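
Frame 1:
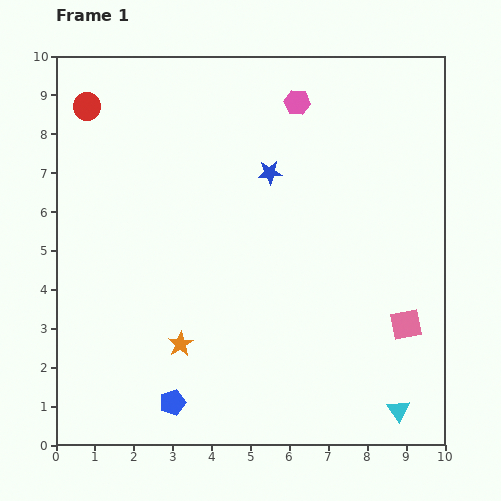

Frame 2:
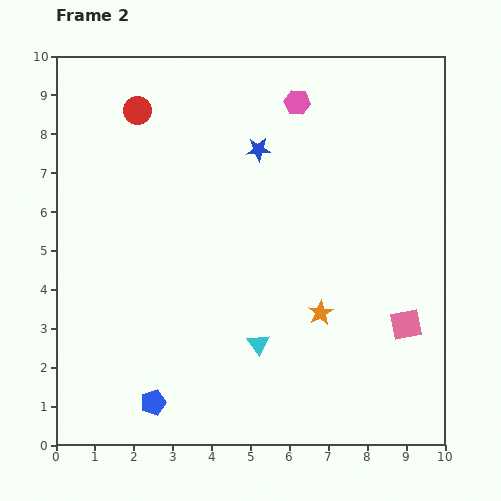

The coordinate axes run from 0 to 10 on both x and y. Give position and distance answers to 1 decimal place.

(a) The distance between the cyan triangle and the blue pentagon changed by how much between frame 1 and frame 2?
-2.7

Distance in frame 1: 5.8. Distance in frame 2: 3.1.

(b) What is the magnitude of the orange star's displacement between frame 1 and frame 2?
3.7

The orange star moved from (3.2, 2.6) to (6.8, 3.4), a distance of √(3.6² + 0.8²) ≈ 3.7.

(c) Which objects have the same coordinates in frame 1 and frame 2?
the pink hexagon, the pink square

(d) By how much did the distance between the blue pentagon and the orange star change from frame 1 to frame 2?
+3.4

Distance in frame 1: 1.5. Distance in frame 2: 4.9.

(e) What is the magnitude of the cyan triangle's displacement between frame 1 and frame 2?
4.0

The cyan triangle moved from (8.8, 0.9) to (5.2, 2.6), a distance of √(3.6² + 1.7²) ≈ 4.0.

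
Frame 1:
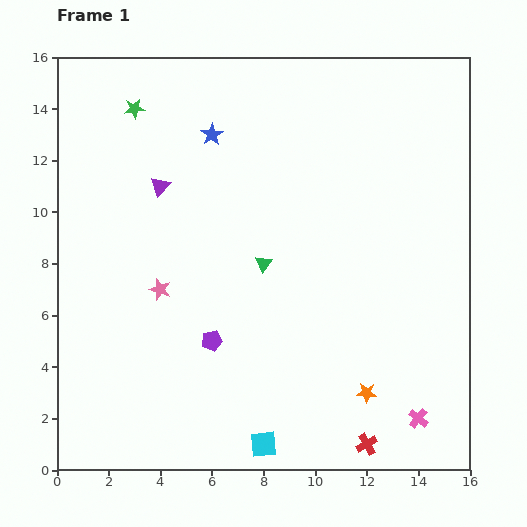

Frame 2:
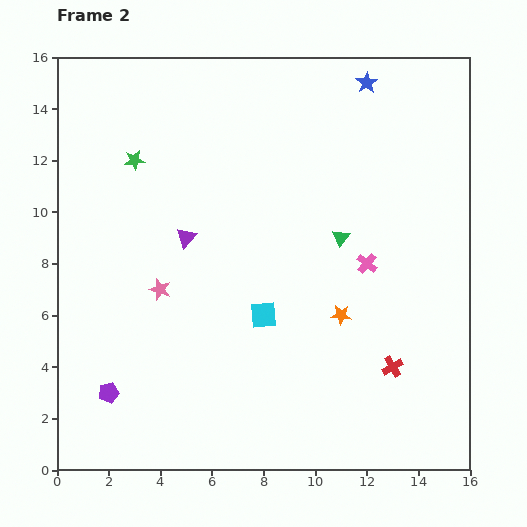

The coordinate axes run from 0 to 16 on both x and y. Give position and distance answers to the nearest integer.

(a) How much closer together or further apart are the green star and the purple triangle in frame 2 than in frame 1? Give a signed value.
+1

Distance in frame 1: 3. Distance in frame 2: 4.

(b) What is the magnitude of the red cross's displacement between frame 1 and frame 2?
3

The red cross moved from (12, 1) to (13, 4), a distance of √(1² + 3²) ≈ 3.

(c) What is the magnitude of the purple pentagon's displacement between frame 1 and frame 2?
4

The purple pentagon moved from (6, 5) to (2, 3), a distance of √(4² + 2²) ≈ 4.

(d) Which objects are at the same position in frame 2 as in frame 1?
the pink star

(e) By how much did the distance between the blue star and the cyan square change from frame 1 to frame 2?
-2

Distance in frame 1: 12. Distance in frame 2: 10.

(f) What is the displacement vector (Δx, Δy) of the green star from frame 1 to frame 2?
(0, -2)

The green star was at (3, 14) in frame 1 and (3, 12) in frame 2.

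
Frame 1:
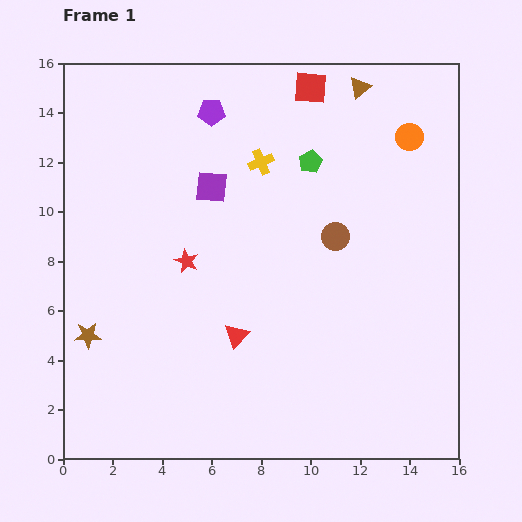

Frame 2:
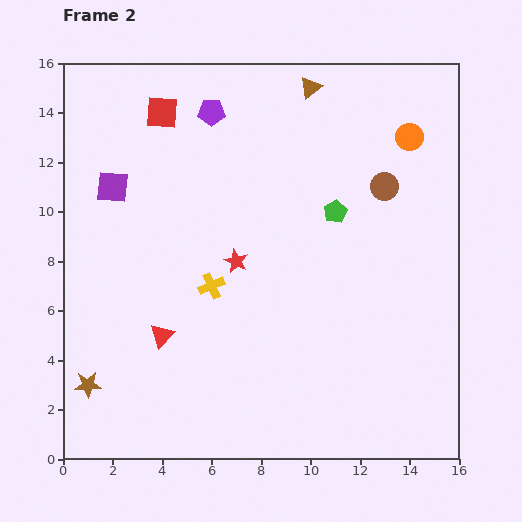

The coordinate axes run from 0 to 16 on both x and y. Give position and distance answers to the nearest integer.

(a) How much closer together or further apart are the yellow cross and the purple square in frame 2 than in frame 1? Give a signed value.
+4

Distance in frame 1: 2. Distance in frame 2: 6.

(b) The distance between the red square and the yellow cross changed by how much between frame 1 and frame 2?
+3

Distance in frame 1: 4. Distance in frame 2: 7.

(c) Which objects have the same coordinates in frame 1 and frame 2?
the orange circle, the purple pentagon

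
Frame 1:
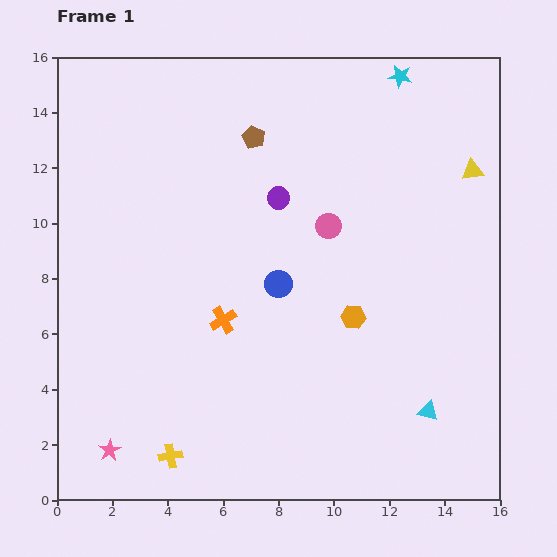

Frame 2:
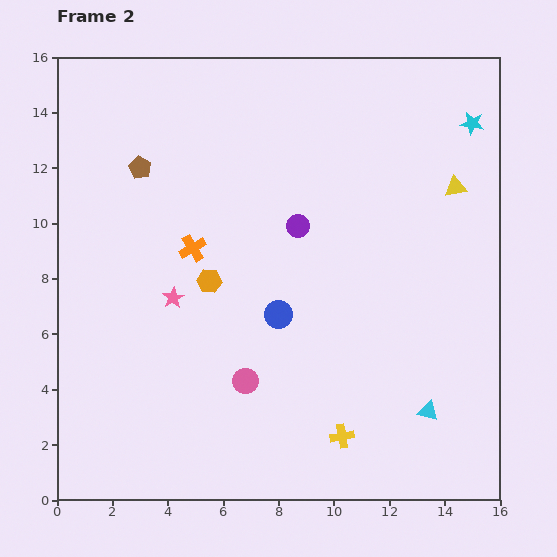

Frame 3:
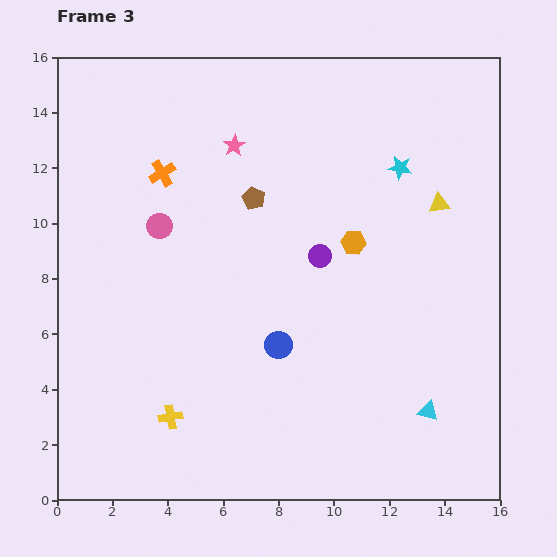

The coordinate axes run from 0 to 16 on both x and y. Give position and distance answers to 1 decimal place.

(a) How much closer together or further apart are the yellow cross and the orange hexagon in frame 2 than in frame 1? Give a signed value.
-0.9

Distance in frame 1: 8.3. Distance in frame 2: 7.4.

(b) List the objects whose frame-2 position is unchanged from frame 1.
the cyan triangle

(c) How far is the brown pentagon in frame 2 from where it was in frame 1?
4.2

The brown pentagon moved from (7.1, 13.1) to (3.0, 12.0), a distance of √(4.1² + 1.1²) ≈ 4.2.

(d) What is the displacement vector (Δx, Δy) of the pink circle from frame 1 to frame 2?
(-3.0, -5.6)

The pink circle was at (9.8, 9.9) in frame 1 and (6.8, 4.3) in frame 2.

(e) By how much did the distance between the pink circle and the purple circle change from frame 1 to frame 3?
+3.8

Distance in frame 1: 2.1. Distance in frame 3: 5.9.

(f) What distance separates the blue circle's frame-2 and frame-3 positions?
1.1

The blue circle moved from (8.0, 6.7) to (8.0, 5.6), a distance of √(0.0² + 1.1²) ≈ 1.1.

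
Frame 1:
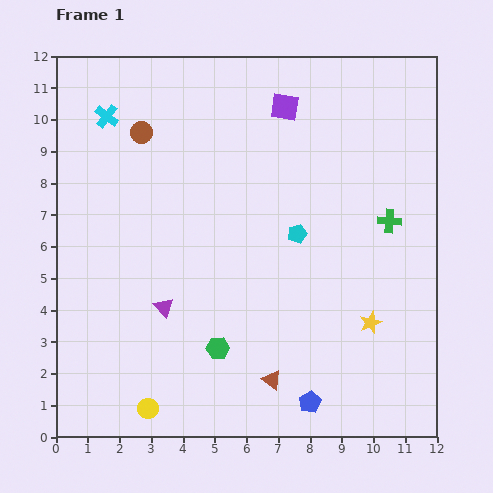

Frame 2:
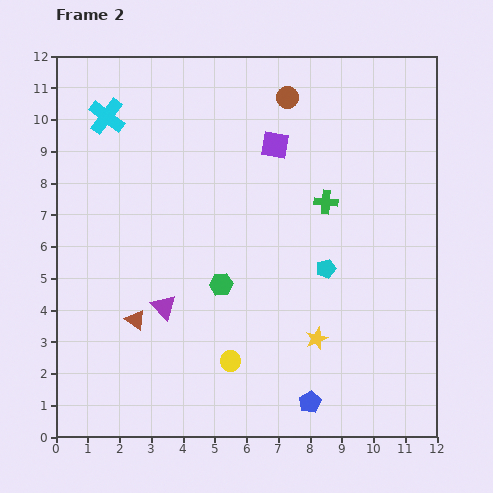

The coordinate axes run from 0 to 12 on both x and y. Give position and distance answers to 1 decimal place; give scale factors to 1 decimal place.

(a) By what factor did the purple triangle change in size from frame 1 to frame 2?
1.3×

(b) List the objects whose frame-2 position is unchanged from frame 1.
the cyan cross, the purple triangle, the blue pentagon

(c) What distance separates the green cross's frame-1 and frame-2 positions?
2.1

The green cross moved from (10.5, 6.8) to (8.5, 7.4), a distance of √(2.0² + 0.6²) ≈ 2.1.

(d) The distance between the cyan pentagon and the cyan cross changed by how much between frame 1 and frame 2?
+1.4

Distance in frame 1: 7.0. Distance in frame 2: 8.4.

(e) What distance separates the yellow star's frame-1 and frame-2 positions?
1.8

The yellow star moved from (9.9, 3.6) to (8.2, 3.1), a distance of √(1.7² + 0.5²) ≈ 1.8.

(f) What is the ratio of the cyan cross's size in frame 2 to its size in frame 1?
1.6×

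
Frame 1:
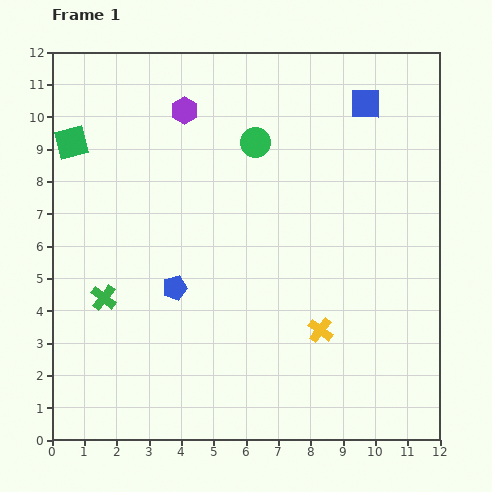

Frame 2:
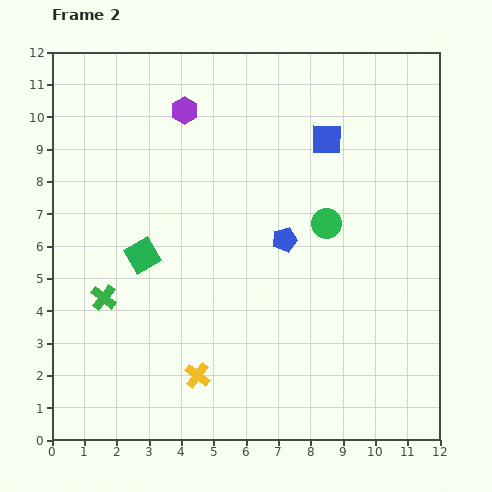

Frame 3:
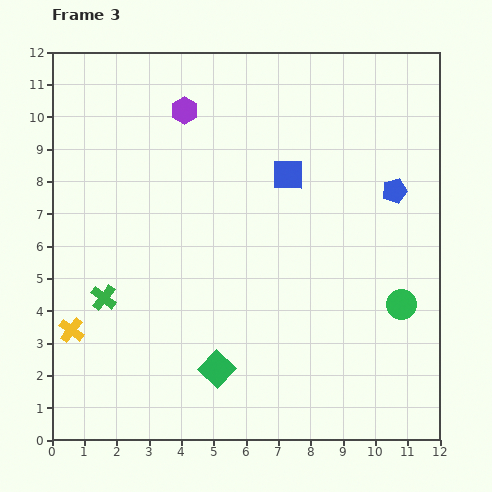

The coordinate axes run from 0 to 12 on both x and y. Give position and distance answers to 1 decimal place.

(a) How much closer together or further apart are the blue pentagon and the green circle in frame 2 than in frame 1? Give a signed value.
-3.7

Distance in frame 1: 5.1. Distance in frame 2: 1.4.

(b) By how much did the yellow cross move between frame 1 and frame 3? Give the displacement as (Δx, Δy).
(-7.7, 0.0)

The yellow cross was at (8.3, 3.4) in frame 1 and (0.6, 3.4) in frame 3.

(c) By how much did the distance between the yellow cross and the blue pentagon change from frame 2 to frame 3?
+5.9

Distance in frame 2: 5.0. Distance in frame 3: 10.9.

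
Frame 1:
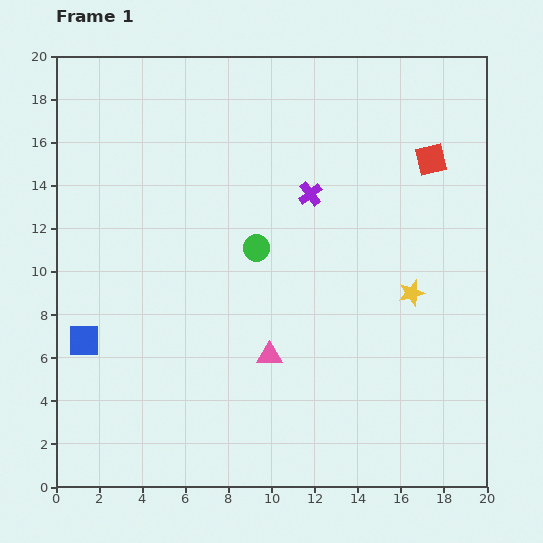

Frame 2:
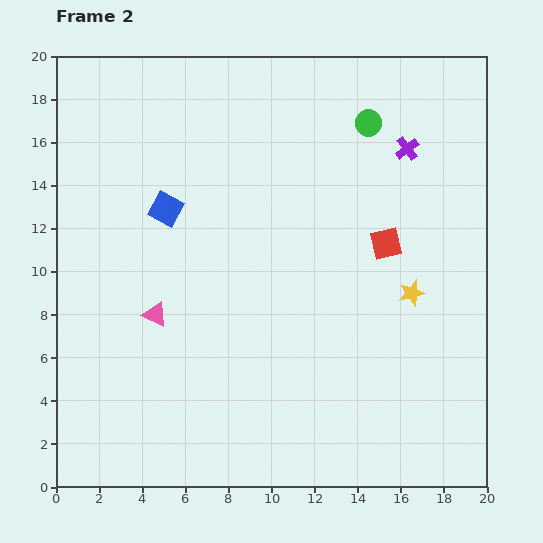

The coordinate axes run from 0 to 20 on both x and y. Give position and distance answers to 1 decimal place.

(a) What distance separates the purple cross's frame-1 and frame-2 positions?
5.0

The purple cross moved from (11.8, 13.6) to (16.3, 15.7), a distance of √(4.5² + 2.1²) ≈ 5.0.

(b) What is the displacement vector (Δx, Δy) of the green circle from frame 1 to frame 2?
(5.2, 5.8)

The green circle was at (9.3, 11.1) in frame 1 and (14.5, 16.9) in frame 2.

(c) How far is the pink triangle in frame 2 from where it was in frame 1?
5.6

The pink triangle moved from (9.9, 6.1) to (4.6, 8.0), a distance of √(5.3² + 1.9²) ≈ 5.6.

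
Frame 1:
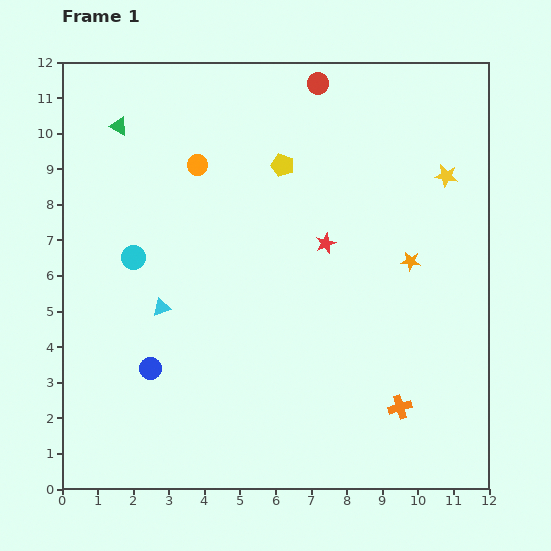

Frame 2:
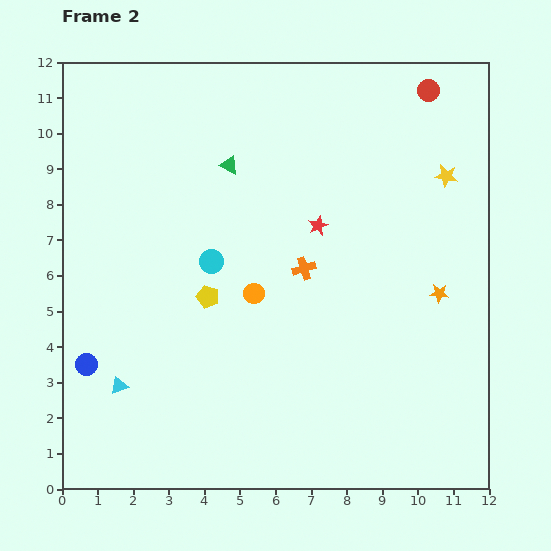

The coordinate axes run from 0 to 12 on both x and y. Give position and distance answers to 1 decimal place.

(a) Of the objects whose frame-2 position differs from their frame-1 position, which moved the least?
the red star

(moved 0.5)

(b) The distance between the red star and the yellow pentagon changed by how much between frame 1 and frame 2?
+1.2

Distance in frame 1: 2.5. Distance in frame 2: 3.7.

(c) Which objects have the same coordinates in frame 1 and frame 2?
the yellow star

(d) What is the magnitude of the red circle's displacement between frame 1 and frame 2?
3.1

The red circle moved from (7.2, 11.4) to (10.3, 11.2), a distance of √(3.1² + 0.2²) ≈ 3.1.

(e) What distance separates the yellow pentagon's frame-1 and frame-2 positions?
4.3

The yellow pentagon moved from (6.2, 9.1) to (4.1, 5.4), a distance of √(2.1² + 3.7²) ≈ 4.3.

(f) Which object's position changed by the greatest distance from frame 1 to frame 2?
the orange cross

(moved 4.7; next 4.3)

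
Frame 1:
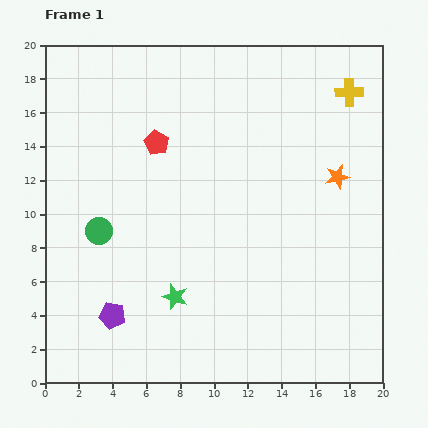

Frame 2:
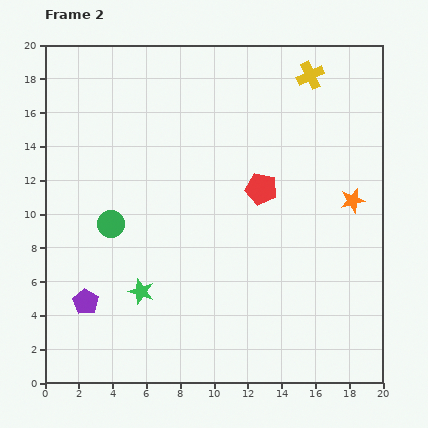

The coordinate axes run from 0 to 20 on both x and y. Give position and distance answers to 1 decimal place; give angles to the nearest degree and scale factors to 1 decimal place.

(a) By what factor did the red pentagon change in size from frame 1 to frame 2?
1.3×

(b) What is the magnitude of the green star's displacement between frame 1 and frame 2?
2.0

The green star moved from (7.7, 5.1) to (5.7, 5.4), a distance of √(2.0² + 0.3²) ≈ 2.0.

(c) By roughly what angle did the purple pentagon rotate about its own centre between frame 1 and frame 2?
22° clockwise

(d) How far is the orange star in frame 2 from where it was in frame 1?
1.7

The orange star moved from (17.3, 12.2) to (18.2, 10.8), a distance of √(0.9² + 1.4²) ≈ 1.7.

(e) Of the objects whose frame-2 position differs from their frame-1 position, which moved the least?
the green circle

(moved 0.8)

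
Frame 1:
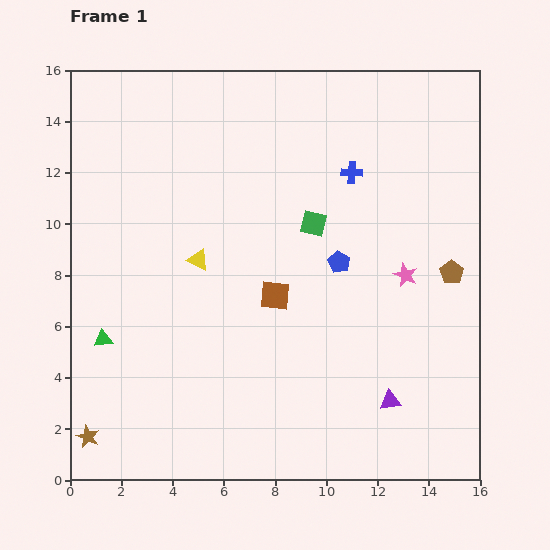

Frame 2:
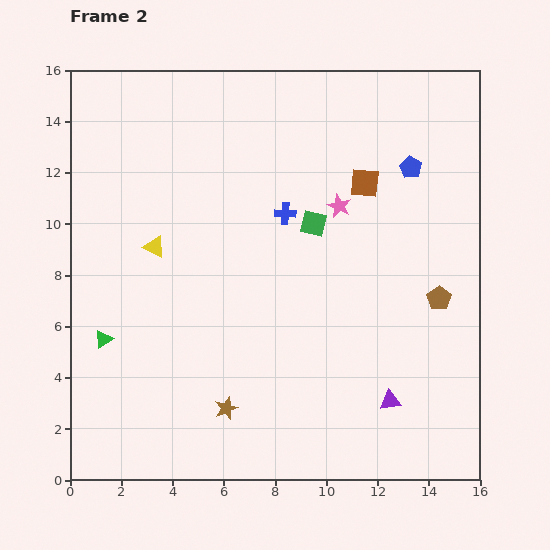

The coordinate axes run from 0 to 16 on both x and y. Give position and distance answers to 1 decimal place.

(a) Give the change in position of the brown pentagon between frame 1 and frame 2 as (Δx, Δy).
(-0.5, -1.0)

The brown pentagon was at (14.9, 8.1) in frame 1 and (14.4, 7.1) in frame 2.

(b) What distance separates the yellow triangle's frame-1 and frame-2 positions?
1.8

The yellow triangle moved from (5.0, 8.6) to (3.3, 9.1), a distance of √(1.7² + 0.5²) ≈ 1.8.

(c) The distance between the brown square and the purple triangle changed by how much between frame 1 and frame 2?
+2.5

Distance in frame 1: 6.1. Distance in frame 2: 8.6.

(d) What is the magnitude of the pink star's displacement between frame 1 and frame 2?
3.7

The pink star moved from (13.1, 8.0) to (10.5, 10.7), a distance of √(2.6² + 2.7²) ≈ 3.7.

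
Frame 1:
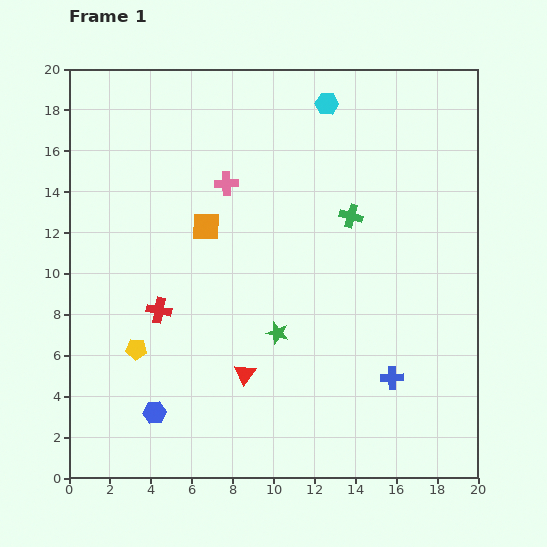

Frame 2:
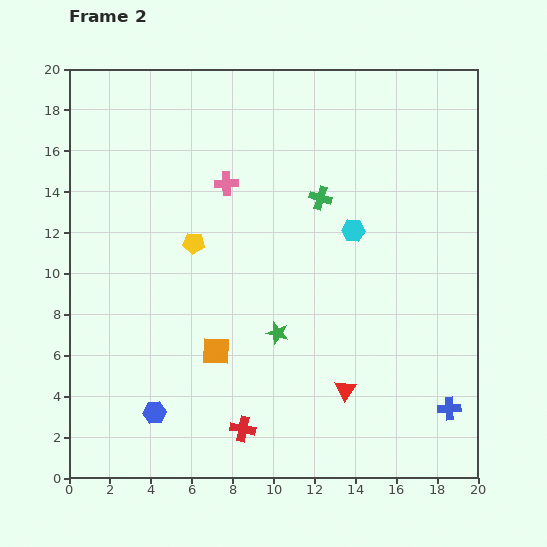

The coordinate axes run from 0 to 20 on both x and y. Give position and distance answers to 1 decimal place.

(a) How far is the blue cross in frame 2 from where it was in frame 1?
3.2

The blue cross moved from (15.8, 4.9) to (18.6, 3.4), a distance of √(2.8² + 1.5²) ≈ 3.2.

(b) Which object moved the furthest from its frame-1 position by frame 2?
the red cross

(moved 7.1; next 6.3)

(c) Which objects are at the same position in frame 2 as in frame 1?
the green star, the pink cross, the blue hexagon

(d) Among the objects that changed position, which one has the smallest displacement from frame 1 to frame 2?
the green cross

(moved 1.7)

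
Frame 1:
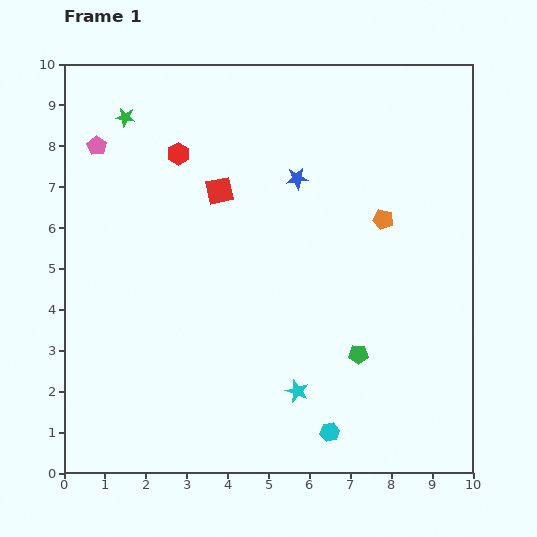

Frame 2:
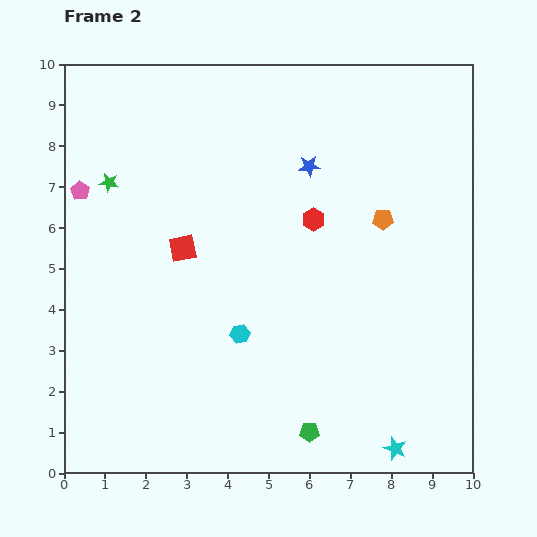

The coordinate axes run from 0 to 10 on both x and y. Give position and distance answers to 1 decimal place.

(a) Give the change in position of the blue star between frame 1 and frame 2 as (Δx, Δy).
(0.3, 0.3)

The blue star was at (5.7, 7.2) in frame 1 and (6.0, 7.5) in frame 2.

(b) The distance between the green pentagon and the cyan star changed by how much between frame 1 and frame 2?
+0.4

Distance in frame 1: 1.7. Distance in frame 2: 2.1.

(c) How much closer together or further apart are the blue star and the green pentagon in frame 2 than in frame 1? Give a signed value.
+1.9

Distance in frame 1: 4.6. Distance in frame 2: 6.5.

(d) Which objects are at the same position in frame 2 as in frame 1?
the orange pentagon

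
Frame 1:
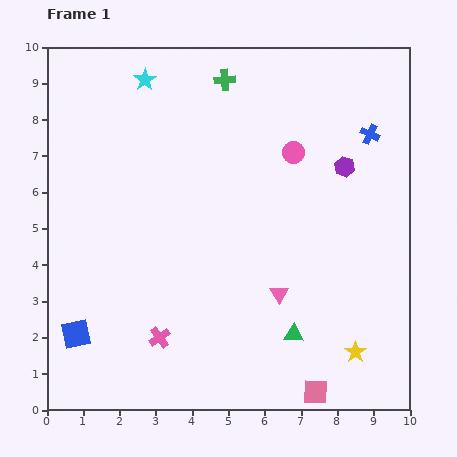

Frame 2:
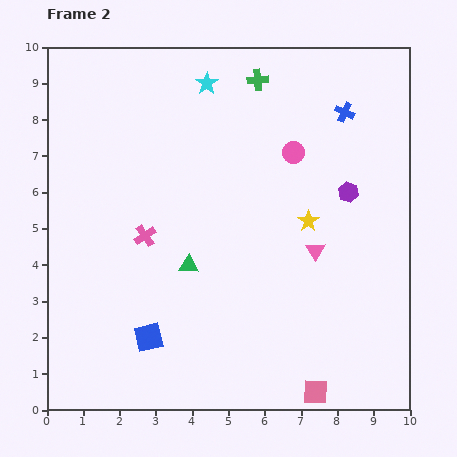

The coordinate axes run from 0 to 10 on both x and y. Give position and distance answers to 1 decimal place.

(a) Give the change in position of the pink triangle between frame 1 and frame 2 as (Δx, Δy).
(1.0, 1.2)

The pink triangle was at (6.4, 3.2) in frame 1 and (7.4, 4.4) in frame 2.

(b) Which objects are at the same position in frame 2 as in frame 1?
the pink circle, the pink square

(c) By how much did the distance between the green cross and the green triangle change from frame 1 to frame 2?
-1.9

Distance in frame 1: 7.3. Distance in frame 2: 5.4.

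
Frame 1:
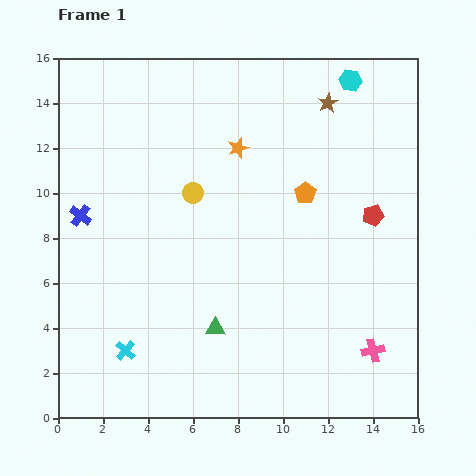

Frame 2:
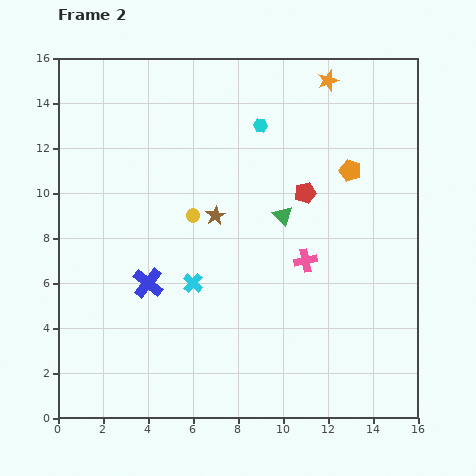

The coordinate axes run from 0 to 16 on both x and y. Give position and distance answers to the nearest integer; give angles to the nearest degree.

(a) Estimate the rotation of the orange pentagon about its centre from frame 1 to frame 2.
20° counter-clockwise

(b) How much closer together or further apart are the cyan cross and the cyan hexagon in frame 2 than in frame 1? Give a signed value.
-8

Distance in frame 1: 16. Distance in frame 2: 8.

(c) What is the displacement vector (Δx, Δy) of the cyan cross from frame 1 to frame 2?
(3, 3)

The cyan cross was at (3, 3) in frame 1 and (6, 6) in frame 2.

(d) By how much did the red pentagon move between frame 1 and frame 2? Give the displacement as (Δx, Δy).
(-3, 1)

The red pentagon was at (14, 9) in frame 1 and (11, 10) in frame 2.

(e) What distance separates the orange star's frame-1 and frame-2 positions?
5

The orange star moved from (8, 12) to (12, 15), a distance of √(4² + 3²) ≈ 5.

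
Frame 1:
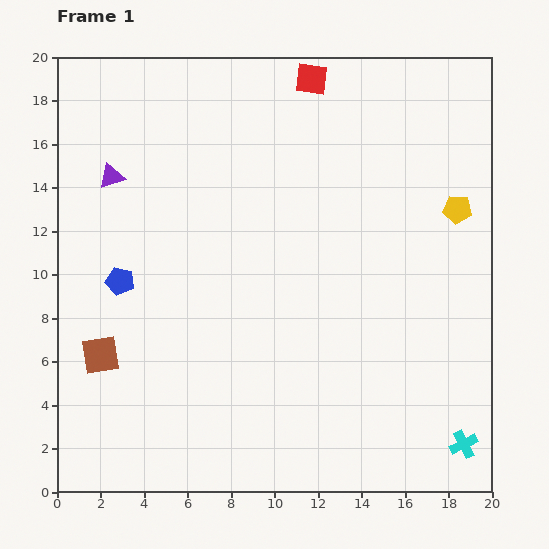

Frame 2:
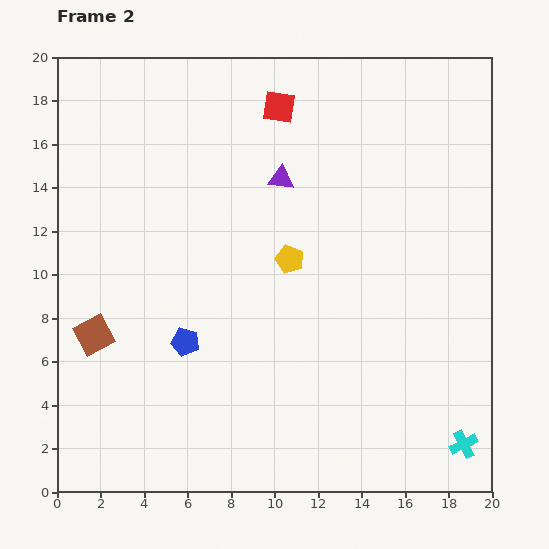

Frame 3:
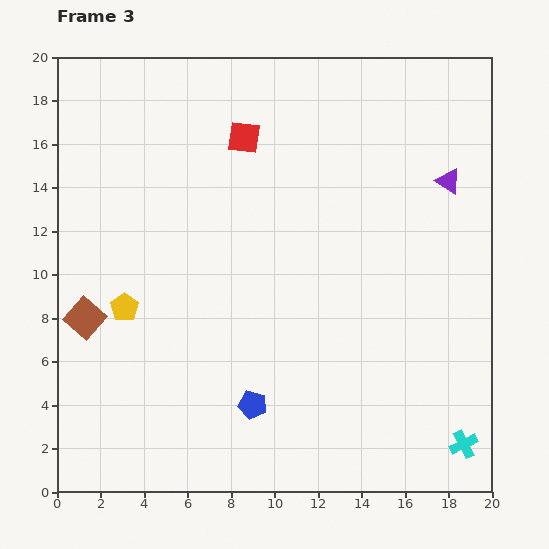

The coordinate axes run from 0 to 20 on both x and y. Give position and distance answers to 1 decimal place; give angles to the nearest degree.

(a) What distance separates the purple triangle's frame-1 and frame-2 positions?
7.8

The purple triangle moved from (2.5, 14.5) to (10.3, 14.4), a distance of √(7.8² + 0.1²) ≈ 7.8.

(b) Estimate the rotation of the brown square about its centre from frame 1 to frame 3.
40° counter-clockwise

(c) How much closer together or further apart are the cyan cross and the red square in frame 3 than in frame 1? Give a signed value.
-0.9

Distance in frame 1: 18.2. Distance in frame 3: 17.3.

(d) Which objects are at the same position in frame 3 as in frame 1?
the cyan cross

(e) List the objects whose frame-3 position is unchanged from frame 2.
the cyan cross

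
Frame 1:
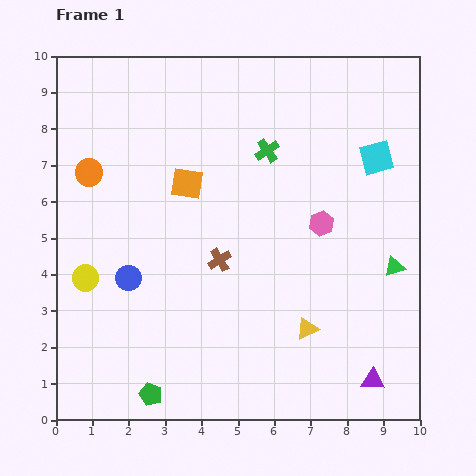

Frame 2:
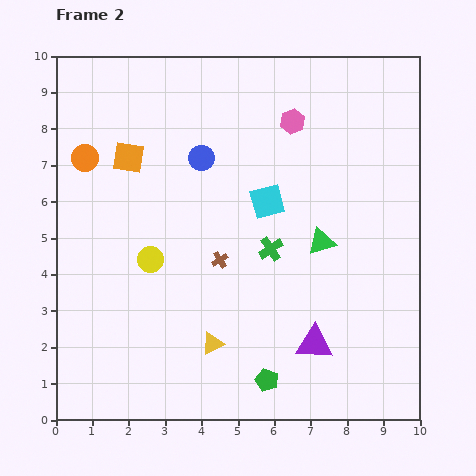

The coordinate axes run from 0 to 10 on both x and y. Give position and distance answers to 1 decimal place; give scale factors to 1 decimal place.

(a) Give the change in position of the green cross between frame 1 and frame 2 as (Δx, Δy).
(0.1, -2.7)

The green cross was at (5.8, 7.4) in frame 1 and (5.9, 4.7) in frame 2.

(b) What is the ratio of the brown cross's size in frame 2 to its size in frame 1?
0.7×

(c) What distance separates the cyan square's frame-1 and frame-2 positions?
3.2

The cyan square moved from (8.8, 7.2) to (5.8, 6.0), a distance of √(3.0² + 1.2²) ≈ 3.2.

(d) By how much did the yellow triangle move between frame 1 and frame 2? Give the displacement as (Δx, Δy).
(-2.6, -0.4)

The yellow triangle was at (6.9, 2.5) in frame 1 and (4.3, 2.1) in frame 2.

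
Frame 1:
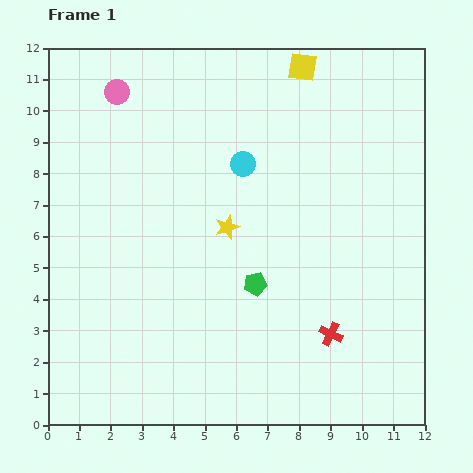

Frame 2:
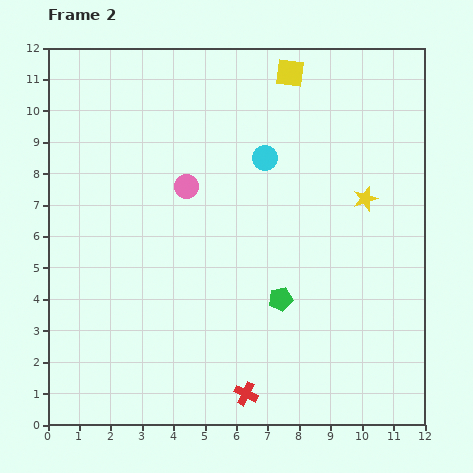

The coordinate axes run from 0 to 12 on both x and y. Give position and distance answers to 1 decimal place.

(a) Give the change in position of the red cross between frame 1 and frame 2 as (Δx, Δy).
(-2.7, -1.9)

The red cross was at (9.0, 2.9) in frame 1 and (6.3, 1.0) in frame 2.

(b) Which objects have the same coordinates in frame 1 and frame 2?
none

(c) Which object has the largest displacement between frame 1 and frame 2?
the yellow star

(moved 4.5; next 3.7)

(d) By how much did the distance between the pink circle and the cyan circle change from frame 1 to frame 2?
-1.9

Distance in frame 1: 4.6. Distance in frame 2: 2.7.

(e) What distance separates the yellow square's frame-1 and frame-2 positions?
0.4

The yellow square moved from (8.1, 11.4) to (7.7, 11.2), a distance of √(0.4² + 0.2²) ≈ 0.4.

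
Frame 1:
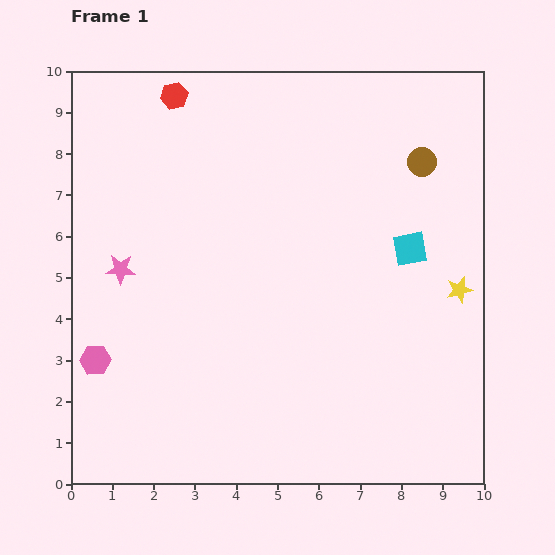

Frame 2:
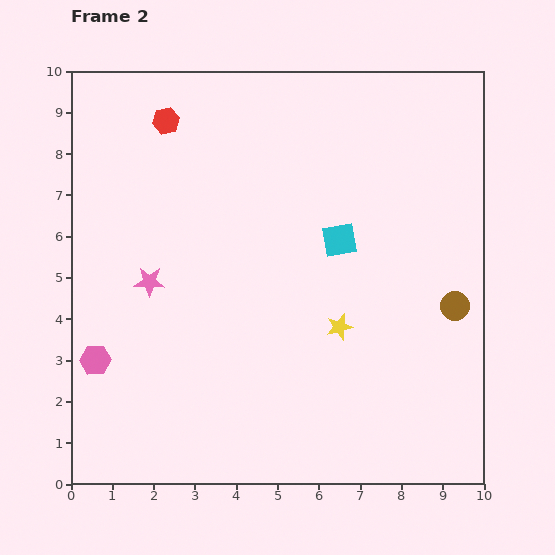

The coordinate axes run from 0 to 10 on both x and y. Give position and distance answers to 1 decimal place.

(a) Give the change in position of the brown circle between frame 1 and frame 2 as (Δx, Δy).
(0.8, -3.5)

The brown circle was at (8.5, 7.8) in frame 1 and (9.3, 4.3) in frame 2.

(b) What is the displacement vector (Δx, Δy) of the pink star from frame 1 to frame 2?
(0.7, -0.3)

The pink star was at (1.2, 5.2) in frame 1 and (1.9, 4.9) in frame 2.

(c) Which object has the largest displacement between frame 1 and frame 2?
the brown circle

(moved 3.6; next 3.0)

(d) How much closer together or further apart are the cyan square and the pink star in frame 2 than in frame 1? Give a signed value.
-2.3

Distance in frame 1: 7.0. Distance in frame 2: 4.7.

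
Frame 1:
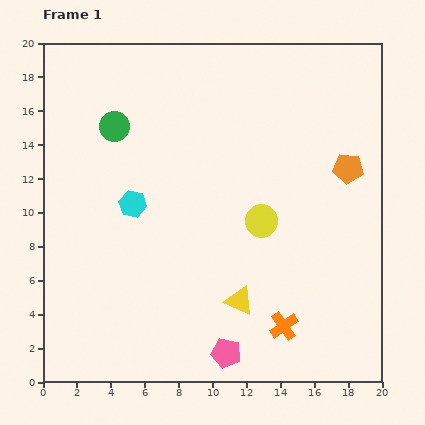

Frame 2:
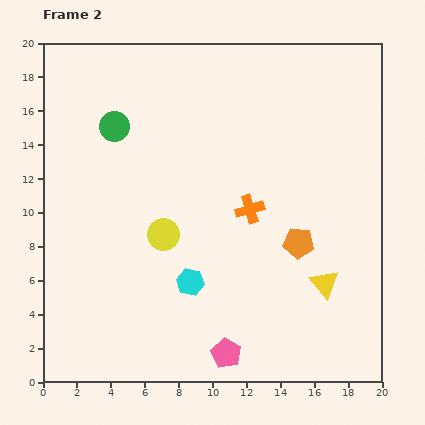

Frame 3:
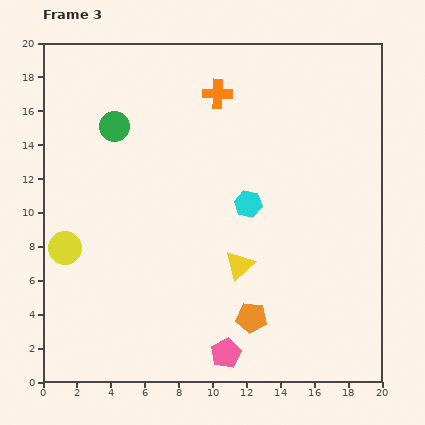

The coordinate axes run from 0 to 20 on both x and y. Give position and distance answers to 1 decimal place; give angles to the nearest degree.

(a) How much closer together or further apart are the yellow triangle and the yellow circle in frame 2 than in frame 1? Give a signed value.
+5.0

Distance in frame 1: 4.9. Distance in frame 2: 9.9.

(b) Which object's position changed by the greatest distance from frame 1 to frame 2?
the orange cross

(moved 7.2; next 5.9)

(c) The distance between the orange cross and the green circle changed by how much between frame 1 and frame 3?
-9.1

Distance in frame 1: 15.5. Distance in frame 3: 6.4.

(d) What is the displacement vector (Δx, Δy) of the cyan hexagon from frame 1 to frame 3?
(6.8, 0.0)

The cyan hexagon was at (5.3, 10.5) in frame 1 and (12.1, 10.5) in frame 3.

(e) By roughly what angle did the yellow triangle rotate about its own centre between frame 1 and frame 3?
53° clockwise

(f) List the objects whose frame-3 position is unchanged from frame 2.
the pink pentagon, the green circle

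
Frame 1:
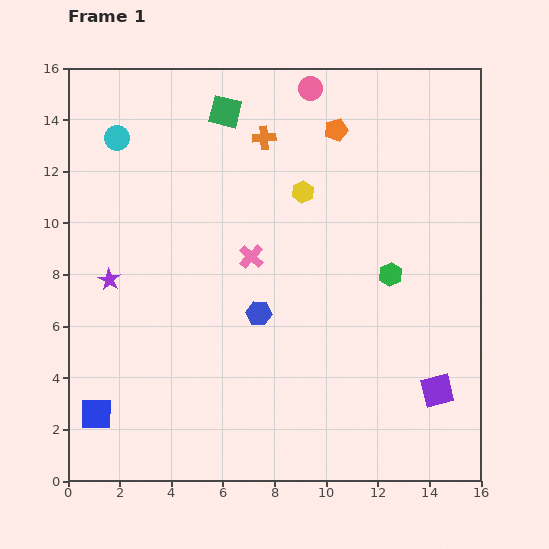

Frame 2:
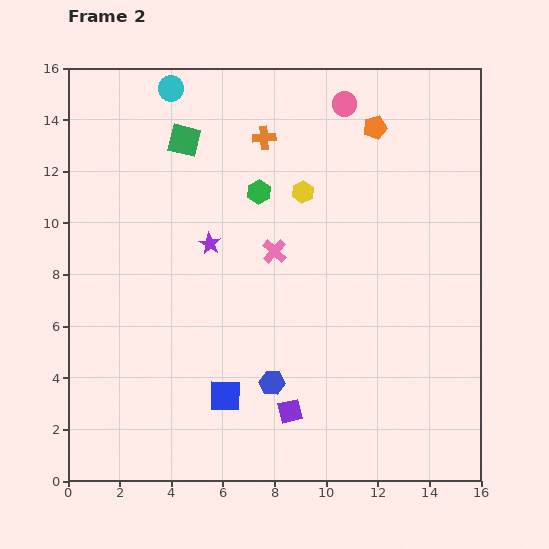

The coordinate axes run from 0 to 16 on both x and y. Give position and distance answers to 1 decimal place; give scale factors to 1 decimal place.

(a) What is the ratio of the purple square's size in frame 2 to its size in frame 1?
0.7×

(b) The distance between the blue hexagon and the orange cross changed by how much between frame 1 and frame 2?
+2.7

Distance in frame 1: 6.8. Distance in frame 2: 9.5.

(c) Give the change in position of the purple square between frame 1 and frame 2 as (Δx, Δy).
(-5.7, -0.8)

The purple square was at (14.3, 3.5) in frame 1 and (8.6, 2.7) in frame 2.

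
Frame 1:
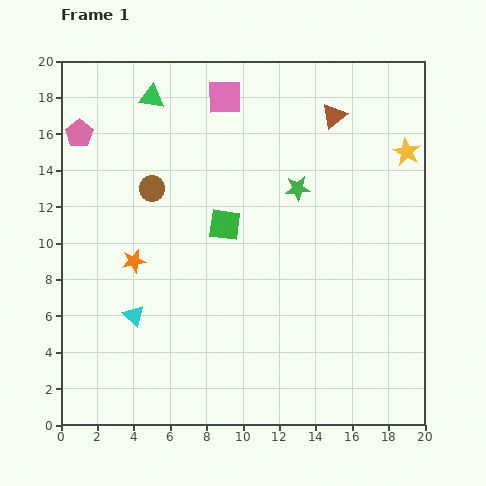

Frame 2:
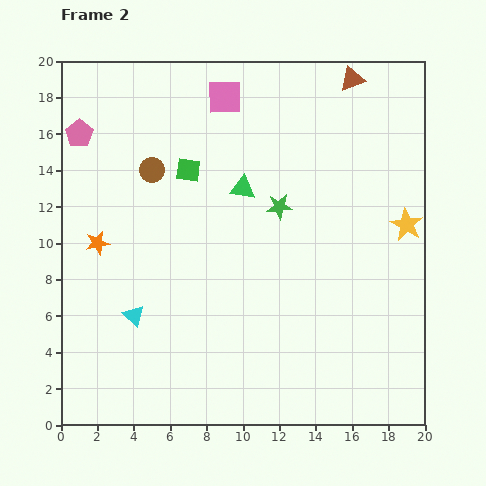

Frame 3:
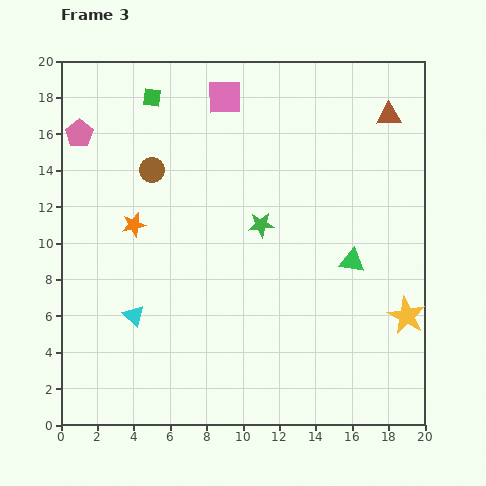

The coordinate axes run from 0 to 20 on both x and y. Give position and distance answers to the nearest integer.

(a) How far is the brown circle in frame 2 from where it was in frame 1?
1

The brown circle moved from (5, 13) to (5, 14), a distance of √(0² + 1²) ≈ 1.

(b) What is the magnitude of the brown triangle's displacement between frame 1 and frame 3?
3

The brown triangle moved from (15, 17) to (18, 17), a distance of √(3² + 0²) ≈ 3.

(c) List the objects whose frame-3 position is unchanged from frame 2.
the pink pentagon, the pink square, the brown circle, the cyan triangle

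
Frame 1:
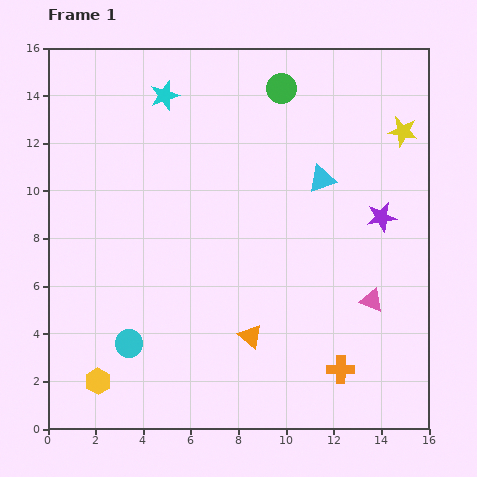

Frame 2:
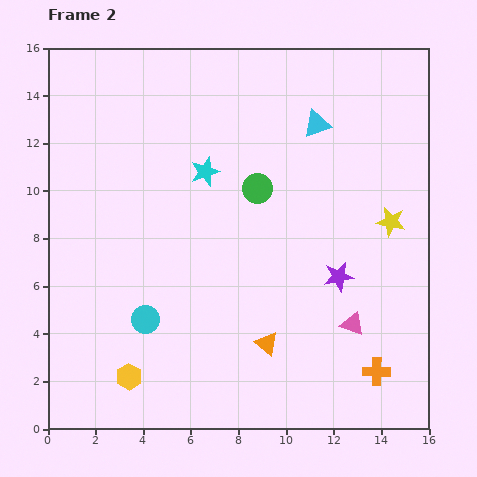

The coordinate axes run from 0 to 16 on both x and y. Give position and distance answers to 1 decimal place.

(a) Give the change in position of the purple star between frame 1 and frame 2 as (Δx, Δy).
(-1.8, -2.5)

The purple star was at (14.0, 8.9) in frame 1 and (12.2, 6.4) in frame 2.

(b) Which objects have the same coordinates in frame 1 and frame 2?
none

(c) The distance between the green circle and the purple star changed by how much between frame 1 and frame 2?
-1.8

Distance in frame 1: 6.8. Distance in frame 2: 5.0.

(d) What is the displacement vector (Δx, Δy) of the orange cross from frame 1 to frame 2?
(1.5, -0.1)

The orange cross was at (12.3, 2.5) in frame 1 and (13.8, 2.4) in frame 2.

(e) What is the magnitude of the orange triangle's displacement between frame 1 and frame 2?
0.8

The orange triangle moved from (8.5, 3.9) to (9.2, 3.6), a distance of √(0.7² + 0.3²) ≈ 0.8.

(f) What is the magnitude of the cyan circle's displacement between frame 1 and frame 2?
1.2

The cyan circle moved from (3.4, 3.6) to (4.1, 4.6), a distance of √(0.7² + 1.0²) ≈ 1.2.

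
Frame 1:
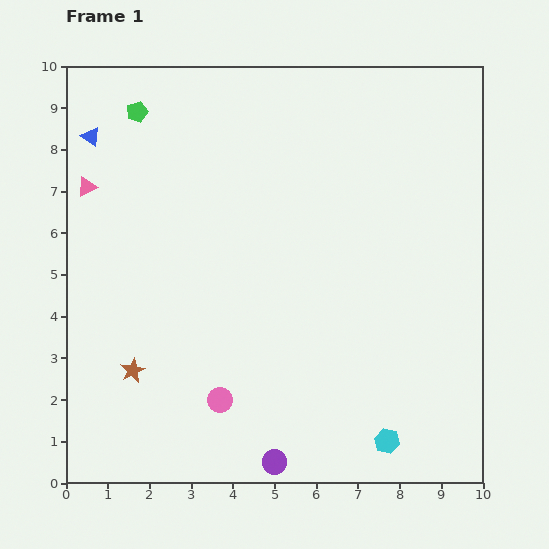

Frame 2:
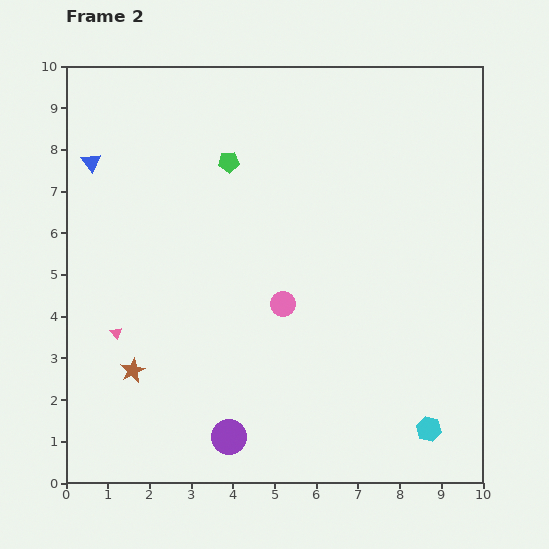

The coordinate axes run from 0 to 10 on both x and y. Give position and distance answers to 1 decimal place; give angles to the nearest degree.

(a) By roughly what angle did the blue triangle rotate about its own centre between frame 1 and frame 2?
20° clockwise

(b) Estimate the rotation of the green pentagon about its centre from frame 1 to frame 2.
17° clockwise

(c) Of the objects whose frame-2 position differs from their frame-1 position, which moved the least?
the blue triangle

(moved 0.6)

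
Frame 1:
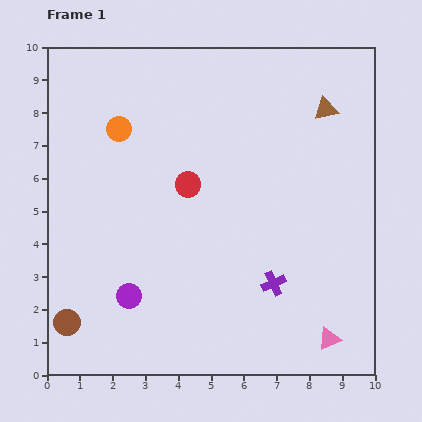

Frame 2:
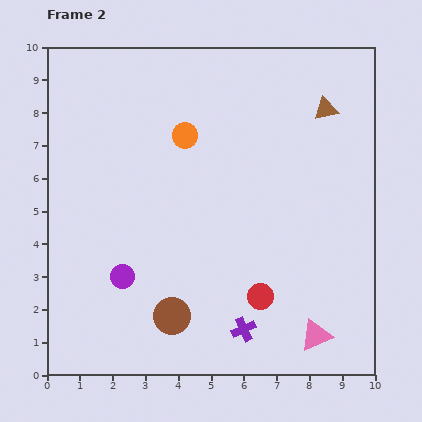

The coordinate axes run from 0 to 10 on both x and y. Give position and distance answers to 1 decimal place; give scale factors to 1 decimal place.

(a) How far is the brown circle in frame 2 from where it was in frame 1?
3.2

The brown circle moved from (0.6, 1.6) to (3.8, 1.8), a distance of √(3.2² + 0.2²) ≈ 3.2.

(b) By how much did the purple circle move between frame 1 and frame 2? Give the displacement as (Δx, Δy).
(-0.2, 0.6)

The purple circle was at (2.5, 2.4) in frame 1 and (2.3, 3.0) in frame 2.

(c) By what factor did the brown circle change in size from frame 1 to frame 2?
1.4×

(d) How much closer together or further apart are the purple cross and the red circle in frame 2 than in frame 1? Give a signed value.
-2.9

Distance in frame 1: 4.0. Distance in frame 2: 1.1.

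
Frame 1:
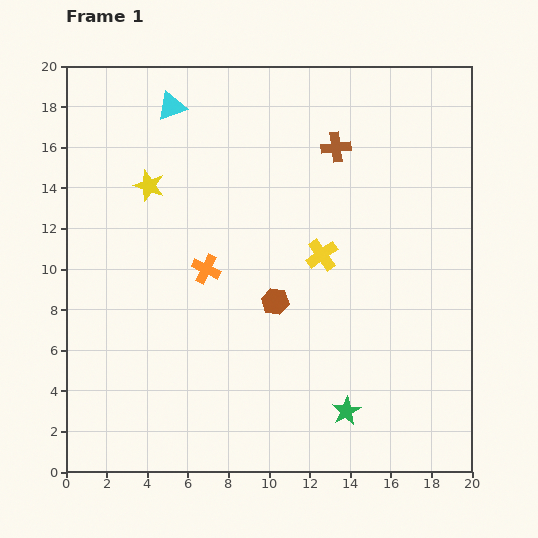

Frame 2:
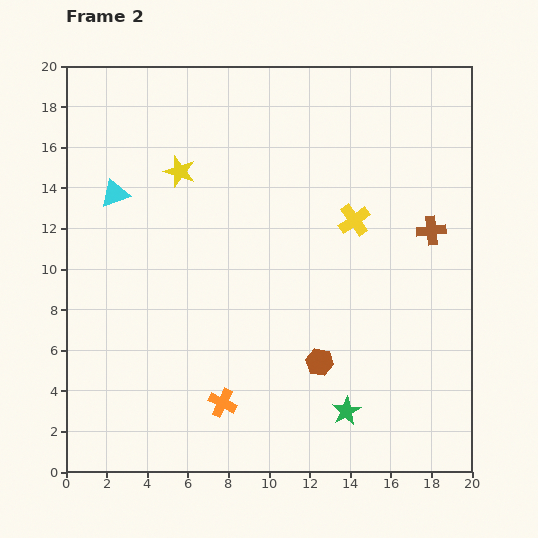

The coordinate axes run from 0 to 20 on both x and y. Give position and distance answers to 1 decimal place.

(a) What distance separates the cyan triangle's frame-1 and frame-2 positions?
5.1

The cyan triangle moved from (5.2, 18.0) to (2.4, 13.7), a distance of √(2.8² + 4.3²) ≈ 5.1.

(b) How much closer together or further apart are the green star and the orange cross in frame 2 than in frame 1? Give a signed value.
-3.7

Distance in frame 1: 9.8. Distance in frame 2: 6.1.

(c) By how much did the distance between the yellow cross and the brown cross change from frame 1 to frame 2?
-1.5

Distance in frame 1: 5.3. Distance in frame 2: 3.8.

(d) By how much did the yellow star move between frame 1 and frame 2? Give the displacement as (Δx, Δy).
(1.5, 0.7)

The yellow star was at (4.1, 14.1) in frame 1 and (5.6, 14.8) in frame 2.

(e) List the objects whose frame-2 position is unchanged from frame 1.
the green star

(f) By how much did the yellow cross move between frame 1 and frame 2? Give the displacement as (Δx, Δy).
(1.6, 1.7)

The yellow cross was at (12.6, 10.7) in frame 1 and (14.2, 12.4) in frame 2.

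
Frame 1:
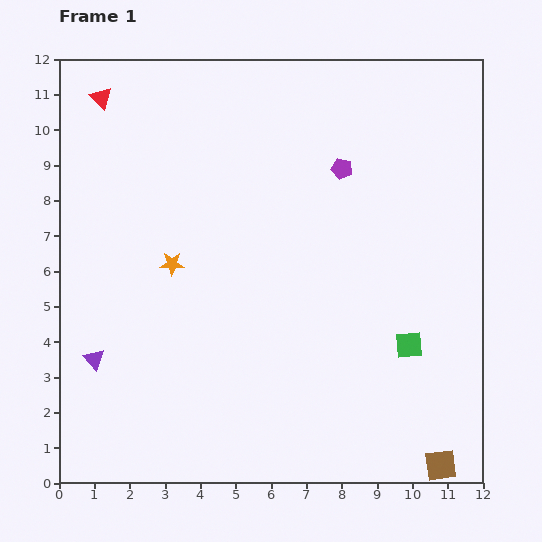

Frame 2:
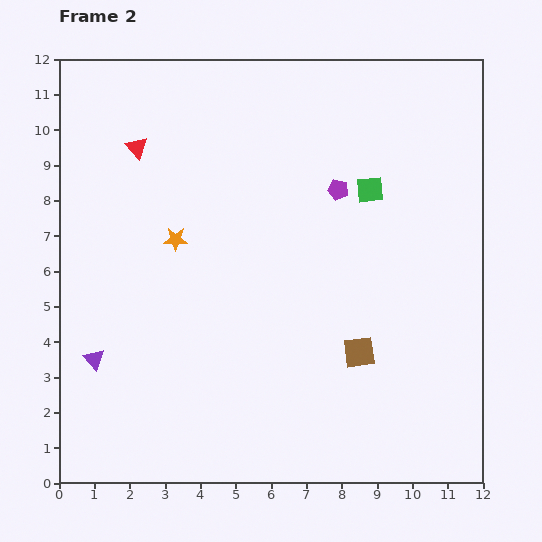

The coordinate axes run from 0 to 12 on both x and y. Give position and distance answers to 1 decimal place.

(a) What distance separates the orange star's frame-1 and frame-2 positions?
0.7

The orange star moved from (3.2, 6.2) to (3.3, 6.9), a distance of √(0.1² + 0.7²) ≈ 0.7.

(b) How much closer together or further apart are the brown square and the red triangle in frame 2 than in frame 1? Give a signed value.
-5.6

Distance in frame 1: 14.2. Distance in frame 2: 8.6.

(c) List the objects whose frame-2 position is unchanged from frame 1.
the purple triangle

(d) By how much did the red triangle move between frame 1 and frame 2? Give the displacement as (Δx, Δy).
(1.0, -1.4)

The red triangle was at (1.2, 10.9) in frame 1 and (2.2, 9.5) in frame 2.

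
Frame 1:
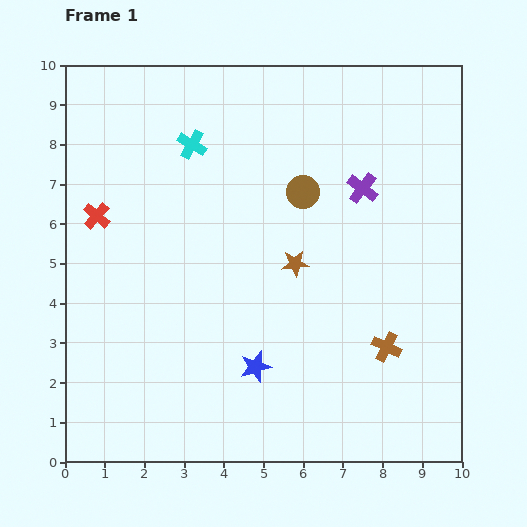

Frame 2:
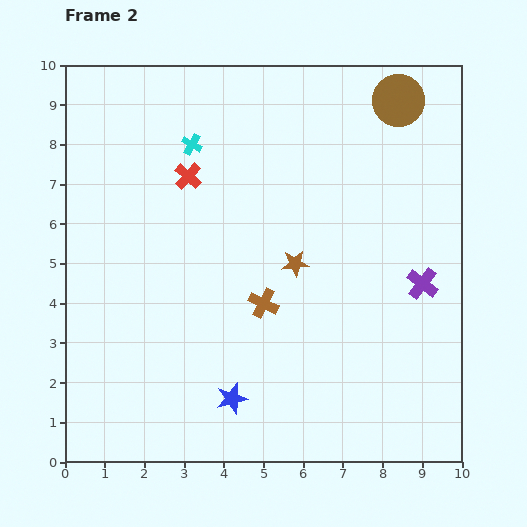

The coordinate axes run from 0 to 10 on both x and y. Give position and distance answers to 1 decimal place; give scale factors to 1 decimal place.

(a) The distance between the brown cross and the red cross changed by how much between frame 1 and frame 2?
-4.3

Distance in frame 1: 8.0. Distance in frame 2: 3.7.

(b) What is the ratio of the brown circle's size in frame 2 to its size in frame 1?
1.6×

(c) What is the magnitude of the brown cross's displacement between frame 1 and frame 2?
3.3

The brown cross moved from (8.1, 2.9) to (5.0, 4.0), a distance of √(3.1² + 1.1²) ≈ 3.3.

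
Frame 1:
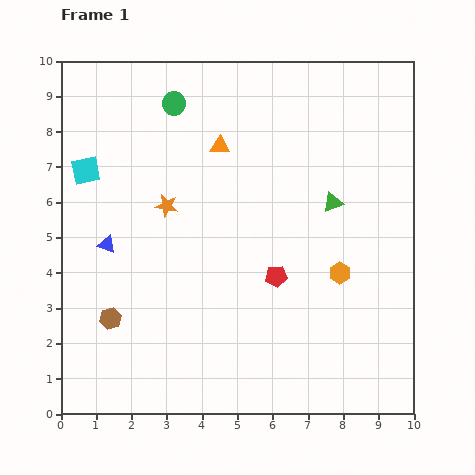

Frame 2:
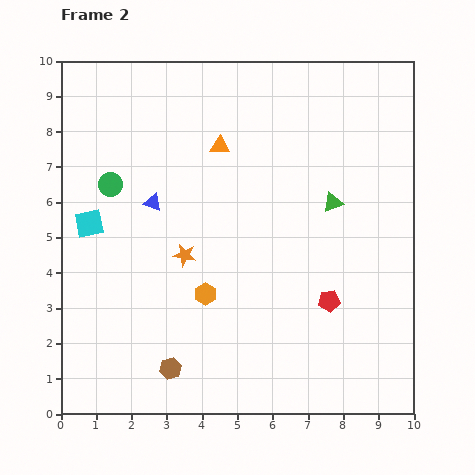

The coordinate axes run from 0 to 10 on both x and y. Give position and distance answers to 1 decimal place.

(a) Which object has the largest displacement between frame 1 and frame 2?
the orange hexagon

(moved 3.8; next 2.9)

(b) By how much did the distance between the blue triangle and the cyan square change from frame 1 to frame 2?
-0.3

Distance in frame 1: 2.2. Distance in frame 2: 1.9.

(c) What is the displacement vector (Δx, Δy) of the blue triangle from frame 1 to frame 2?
(1.3, 1.2)

The blue triangle was at (1.3, 4.8) in frame 1 and (2.6, 6.0) in frame 2.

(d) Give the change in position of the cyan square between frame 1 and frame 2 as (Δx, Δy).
(0.1, -1.5)

The cyan square was at (0.7, 6.9) in frame 1 and (0.8, 5.4) in frame 2.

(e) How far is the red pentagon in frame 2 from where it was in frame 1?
1.7

The red pentagon moved from (6.1, 3.9) to (7.6, 3.2), a distance of √(1.5² + 0.7²) ≈ 1.7.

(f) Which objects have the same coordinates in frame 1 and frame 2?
the green triangle, the orange triangle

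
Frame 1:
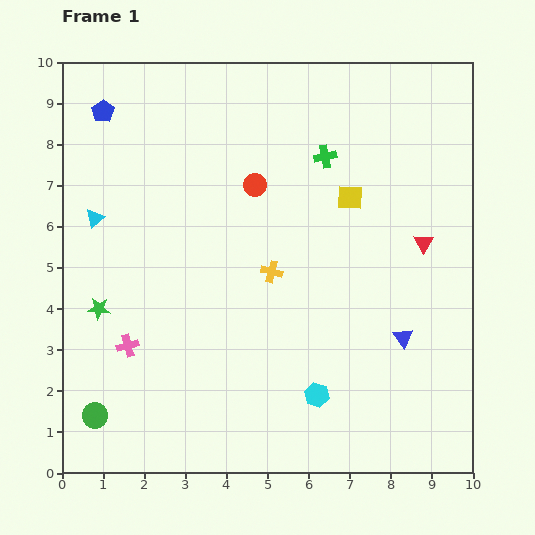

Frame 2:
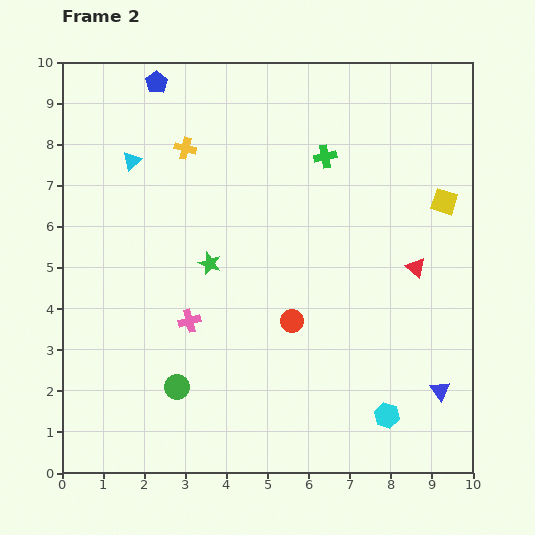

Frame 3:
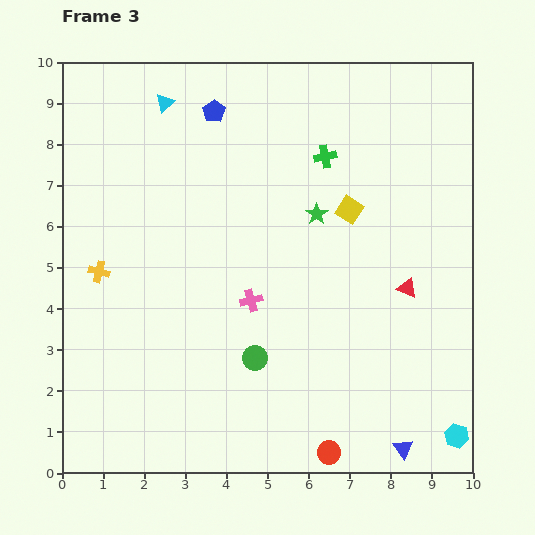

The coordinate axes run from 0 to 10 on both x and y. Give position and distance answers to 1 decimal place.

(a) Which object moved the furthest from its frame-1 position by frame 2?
the yellow cross

(moved 3.7; next 3.4)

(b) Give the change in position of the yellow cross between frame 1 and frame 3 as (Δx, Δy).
(-4.2, 0.0)

The yellow cross was at (5.1, 4.9) in frame 1 and (0.9, 4.9) in frame 3.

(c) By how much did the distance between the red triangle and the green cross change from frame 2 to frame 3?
+0.3

Distance in frame 2: 3.5. Distance in frame 3: 3.8.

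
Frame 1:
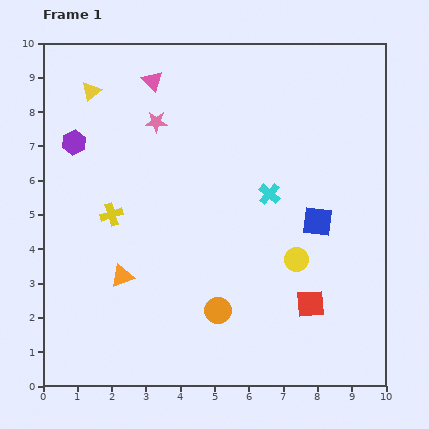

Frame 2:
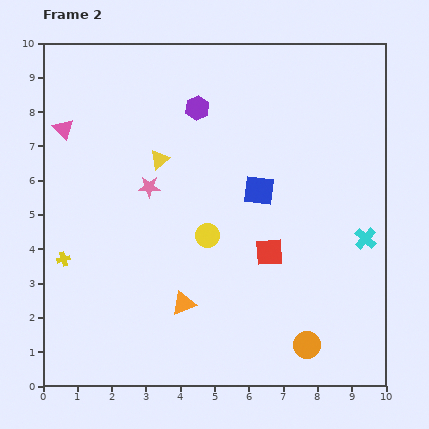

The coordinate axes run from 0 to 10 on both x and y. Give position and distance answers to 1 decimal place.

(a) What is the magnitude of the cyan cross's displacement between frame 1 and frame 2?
3.1

The cyan cross moved from (6.6, 5.6) to (9.4, 4.3), a distance of √(2.8² + 1.3²) ≈ 3.1.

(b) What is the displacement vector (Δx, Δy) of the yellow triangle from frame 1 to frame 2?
(2.0, -2.0)

The yellow triangle was at (1.4, 8.6) in frame 1 and (3.4, 6.6) in frame 2.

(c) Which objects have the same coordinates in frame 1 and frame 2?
none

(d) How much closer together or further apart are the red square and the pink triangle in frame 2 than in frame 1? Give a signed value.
-1.0

Distance in frame 1: 8.0. Distance in frame 2: 7.0.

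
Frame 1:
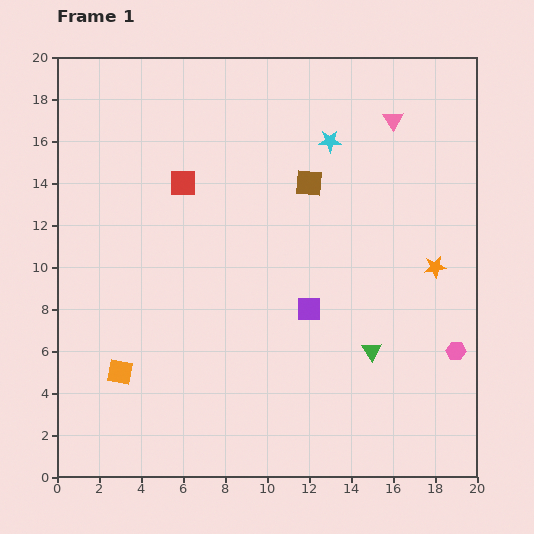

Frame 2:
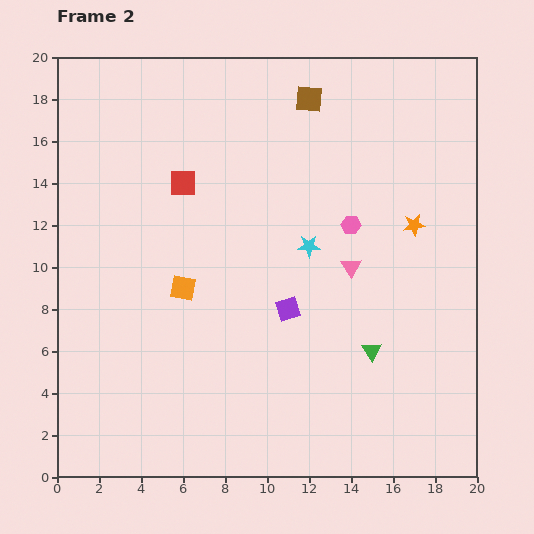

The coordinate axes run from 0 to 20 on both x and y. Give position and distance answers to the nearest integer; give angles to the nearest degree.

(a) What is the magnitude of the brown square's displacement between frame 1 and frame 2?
4

The brown square moved from (12, 14) to (12, 18), a distance of √(0² + 4²) ≈ 4.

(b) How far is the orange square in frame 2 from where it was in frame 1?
5

The orange square moved from (3, 5) to (6, 9), a distance of √(3² + 4²) ≈ 5.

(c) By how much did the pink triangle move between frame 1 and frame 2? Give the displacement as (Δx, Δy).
(-2, -7)

The pink triangle was at (16, 17) in frame 1 and (14, 10) in frame 2.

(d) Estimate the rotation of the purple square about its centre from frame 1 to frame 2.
18° counter-clockwise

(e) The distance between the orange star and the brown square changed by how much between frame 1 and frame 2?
+1

Distance in frame 1: 7. Distance in frame 2: 8.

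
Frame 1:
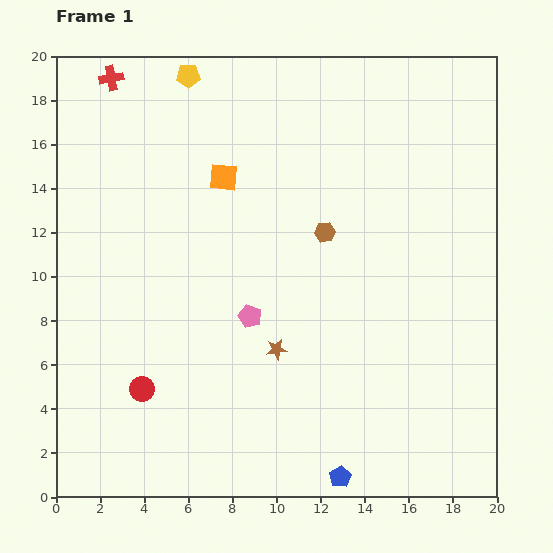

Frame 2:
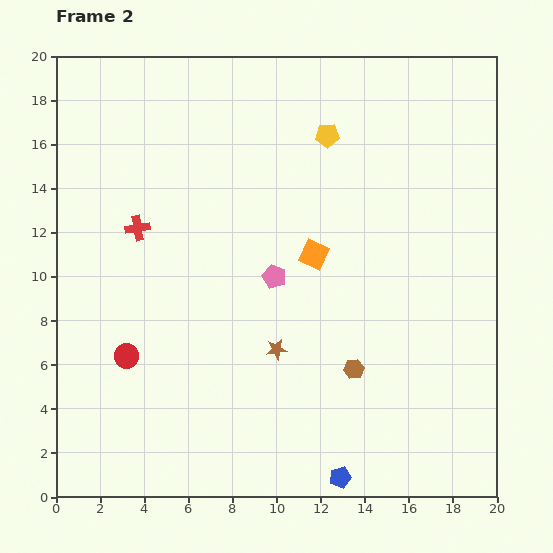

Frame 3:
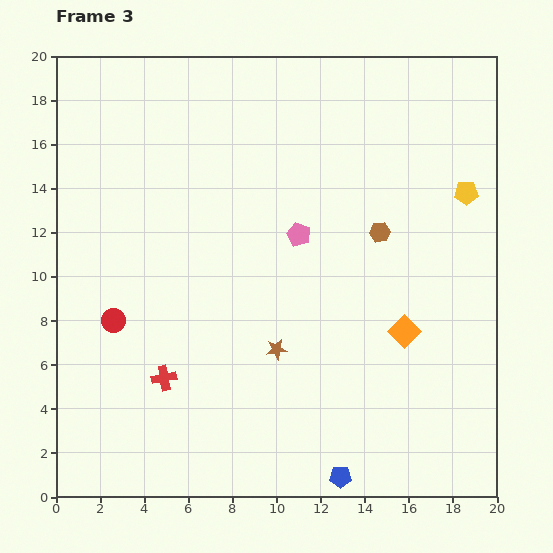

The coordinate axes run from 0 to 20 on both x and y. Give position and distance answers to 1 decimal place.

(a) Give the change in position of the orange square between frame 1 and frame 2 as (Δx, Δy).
(4.1, -3.5)

The orange square was at (7.6, 14.5) in frame 1 and (11.7, 11.0) in frame 2.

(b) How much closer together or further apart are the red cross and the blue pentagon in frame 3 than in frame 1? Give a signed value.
-11.7

Distance in frame 1: 20.9. Distance in frame 3: 9.2.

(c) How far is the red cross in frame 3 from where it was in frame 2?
6.9

The red cross moved from (3.7, 12.2) to (4.9, 5.4), a distance of √(1.2² + 6.8²) ≈ 6.9.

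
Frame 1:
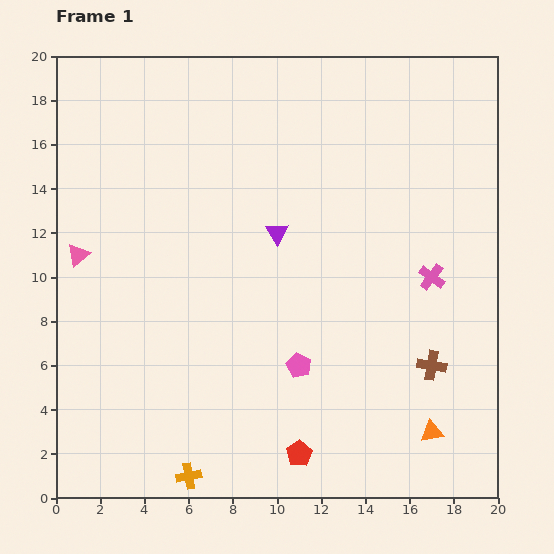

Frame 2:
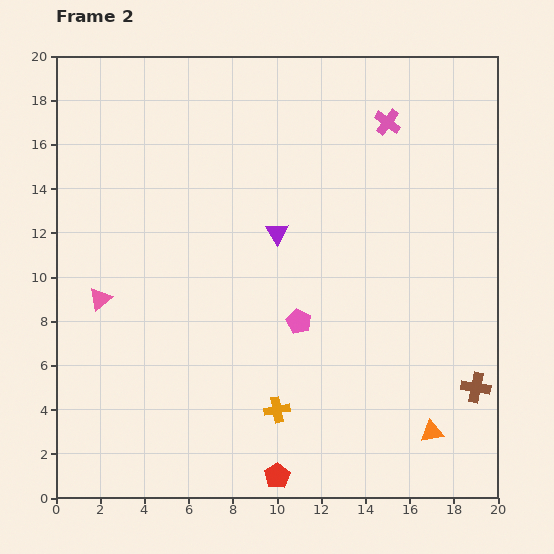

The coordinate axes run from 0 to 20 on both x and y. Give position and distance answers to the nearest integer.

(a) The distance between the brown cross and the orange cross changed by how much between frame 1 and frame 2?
-3

Distance in frame 1: 12. Distance in frame 2: 9.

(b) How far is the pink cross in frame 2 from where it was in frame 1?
7

The pink cross moved from (17, 10) to (15, 17), a distance of √(2² + 7²) ≈ 7.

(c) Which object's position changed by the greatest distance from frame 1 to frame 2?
the pink cross

(moved 7; next 5)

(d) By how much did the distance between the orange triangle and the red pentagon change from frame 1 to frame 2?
+1

Distance in frame 1: 6. Distance in frame 2: 7.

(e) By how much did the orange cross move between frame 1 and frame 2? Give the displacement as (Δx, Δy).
(4, 3)

The orange cross was at (6, 1) in frame 1 and (10, 4) in frame 2.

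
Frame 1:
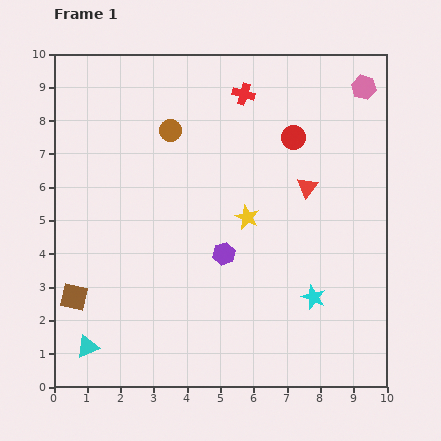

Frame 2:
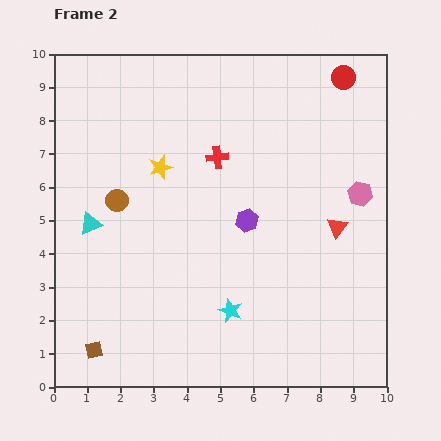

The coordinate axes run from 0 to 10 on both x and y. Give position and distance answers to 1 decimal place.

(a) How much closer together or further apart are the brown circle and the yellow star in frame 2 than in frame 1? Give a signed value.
-1.9

Distance in frame 1: 3.5. Distance in frame 2: 1.6.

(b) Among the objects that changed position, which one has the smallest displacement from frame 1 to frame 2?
the purple hexagon

(moved 1.2)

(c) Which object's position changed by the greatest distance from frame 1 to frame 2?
the cyan triangle

(moved 3.7; next 3.2)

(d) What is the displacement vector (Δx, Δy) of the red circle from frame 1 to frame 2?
(1.5, 1.8)

The red circle was at (7.2, 7.5) in frame 1 and (8.7, 9.3) in frame 2.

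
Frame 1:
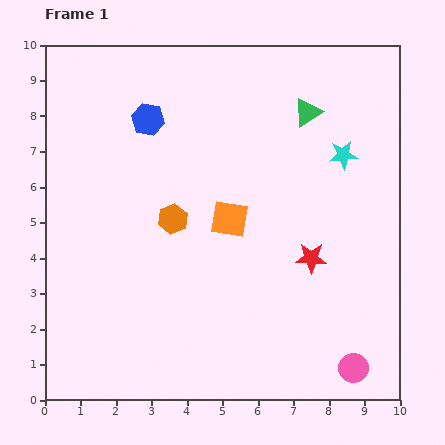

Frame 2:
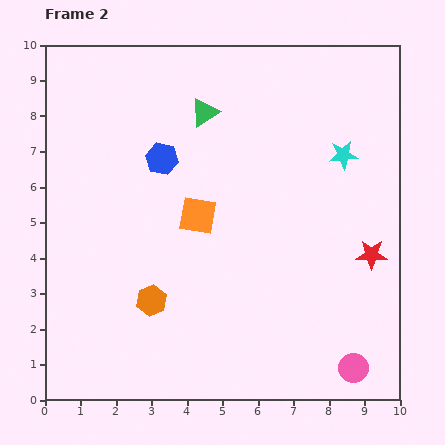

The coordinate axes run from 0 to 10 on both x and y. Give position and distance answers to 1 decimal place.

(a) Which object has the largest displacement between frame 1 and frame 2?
the green triangle

(moved 2.9; next 2.4)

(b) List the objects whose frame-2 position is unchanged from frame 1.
the cyan star, the pink circle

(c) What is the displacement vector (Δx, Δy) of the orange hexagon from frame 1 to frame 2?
(-0.6, -2.3)

The orange hexagon was at (3.6, 5.1) in frame 1 and (3.0, 2.8) in frame 2.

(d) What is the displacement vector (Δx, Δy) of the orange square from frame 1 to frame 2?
(-0.9, 0.1)

The orange square was at (5.2, 5.1) in frame 1 and (4.3, 5.2) in frame 2.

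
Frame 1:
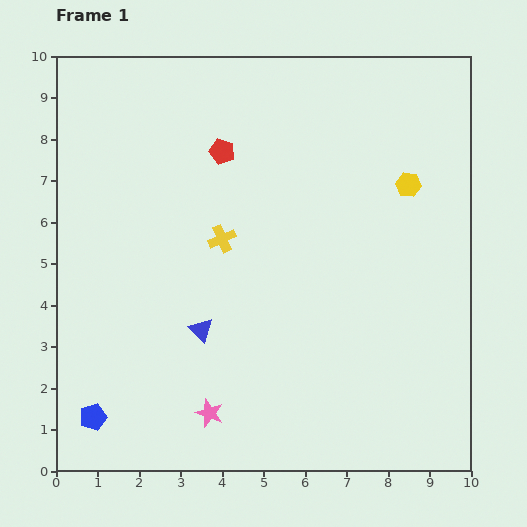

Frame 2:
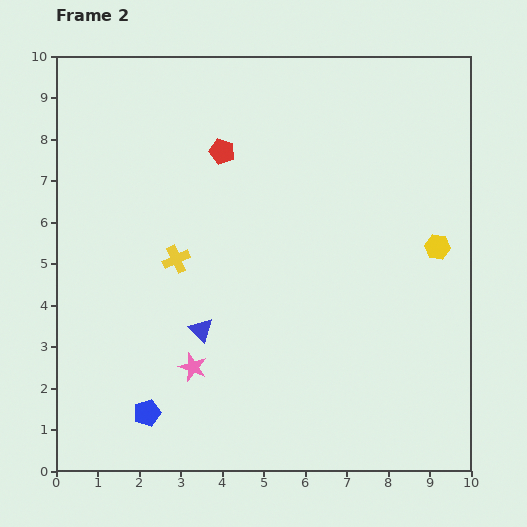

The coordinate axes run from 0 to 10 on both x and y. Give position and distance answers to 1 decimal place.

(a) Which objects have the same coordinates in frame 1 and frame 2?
the red pentagon, the blue triangle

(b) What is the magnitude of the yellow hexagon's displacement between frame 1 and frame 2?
1.7

The yellow hexagon moved from (8.5, 6.9) to (9.2, 5.4), a distance of √(0.7² + 1.5²) ≈ 1.7.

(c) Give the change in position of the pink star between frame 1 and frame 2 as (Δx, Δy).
(-0.4, 1.1)

The pink star was at (3.7, 1.4) in frame 1 and (3.3, 2.5) in frame 2.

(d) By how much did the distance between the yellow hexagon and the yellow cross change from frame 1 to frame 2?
+1.6

Distance in frame 1: 4.7. Distance in frame 2: 6.3.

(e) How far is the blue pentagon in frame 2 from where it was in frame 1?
1.3

The blue pentagon moved from (0.9, 1.3) to (2.2, 1.4), a distance of √(1.3² + 0.1²) ≈ 1.3.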